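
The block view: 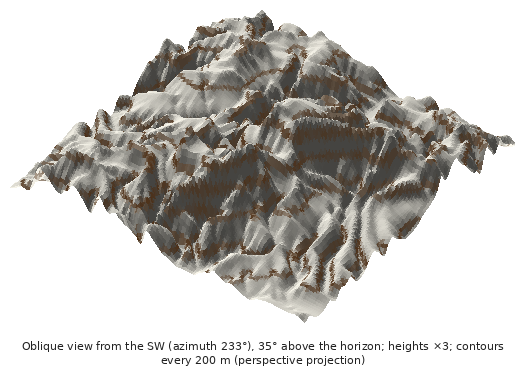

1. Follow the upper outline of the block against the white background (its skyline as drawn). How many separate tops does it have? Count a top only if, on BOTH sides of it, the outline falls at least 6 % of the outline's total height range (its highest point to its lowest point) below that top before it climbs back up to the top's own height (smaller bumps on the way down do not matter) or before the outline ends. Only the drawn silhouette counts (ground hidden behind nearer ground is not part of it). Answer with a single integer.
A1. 2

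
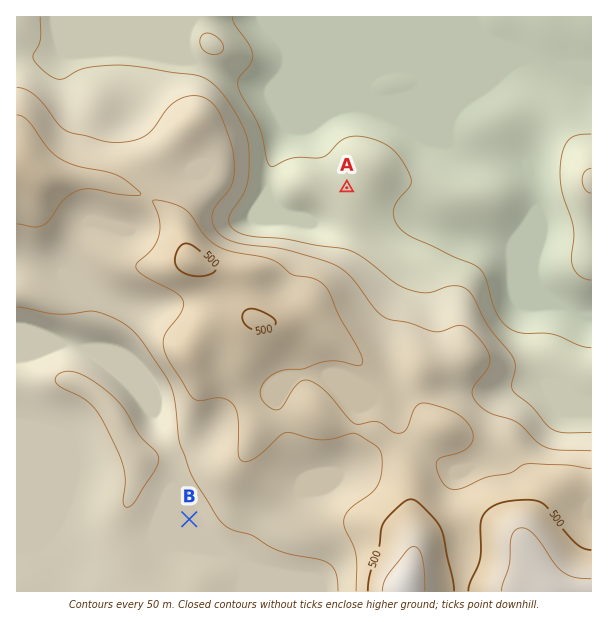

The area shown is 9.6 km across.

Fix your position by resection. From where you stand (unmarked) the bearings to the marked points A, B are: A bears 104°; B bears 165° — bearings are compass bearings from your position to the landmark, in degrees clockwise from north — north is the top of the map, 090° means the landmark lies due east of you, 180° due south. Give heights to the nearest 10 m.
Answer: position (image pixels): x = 83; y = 122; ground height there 390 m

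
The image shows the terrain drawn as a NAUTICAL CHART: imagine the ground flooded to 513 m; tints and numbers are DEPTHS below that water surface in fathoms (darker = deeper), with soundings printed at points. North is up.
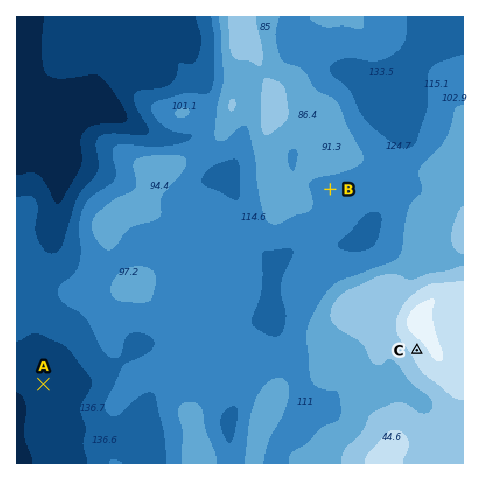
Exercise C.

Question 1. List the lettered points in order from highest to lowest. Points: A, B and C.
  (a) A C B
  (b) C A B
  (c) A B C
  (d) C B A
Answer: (d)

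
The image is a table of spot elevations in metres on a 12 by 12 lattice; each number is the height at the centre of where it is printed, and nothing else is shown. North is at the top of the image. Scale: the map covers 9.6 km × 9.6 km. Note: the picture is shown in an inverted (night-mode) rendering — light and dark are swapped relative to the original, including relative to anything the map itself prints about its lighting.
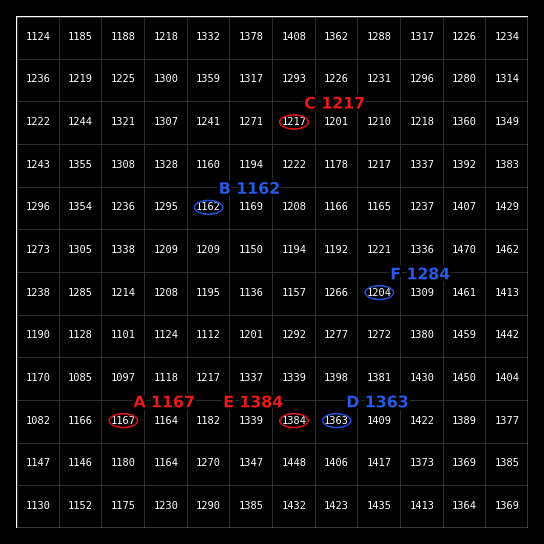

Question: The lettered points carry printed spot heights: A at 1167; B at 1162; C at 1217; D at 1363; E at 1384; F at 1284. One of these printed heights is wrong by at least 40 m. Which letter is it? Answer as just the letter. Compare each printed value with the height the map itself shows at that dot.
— F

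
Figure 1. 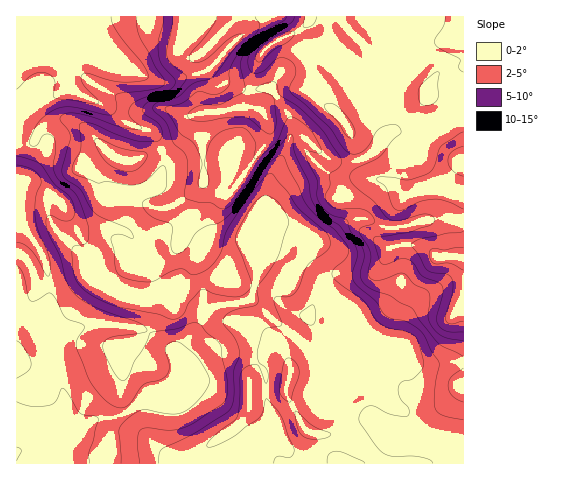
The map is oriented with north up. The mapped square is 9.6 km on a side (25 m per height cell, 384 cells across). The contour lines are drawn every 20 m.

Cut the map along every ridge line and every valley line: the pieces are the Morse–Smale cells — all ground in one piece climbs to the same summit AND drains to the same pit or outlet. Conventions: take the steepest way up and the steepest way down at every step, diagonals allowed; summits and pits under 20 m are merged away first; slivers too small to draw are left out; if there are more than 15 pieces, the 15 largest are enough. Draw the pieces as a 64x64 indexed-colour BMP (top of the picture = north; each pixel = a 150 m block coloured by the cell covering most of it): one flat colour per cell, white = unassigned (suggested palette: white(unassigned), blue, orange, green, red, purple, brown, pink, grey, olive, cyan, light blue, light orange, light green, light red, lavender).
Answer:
<image width="64" height="64" href="data:image/bmp;base64,Qk12CAAAAAAAAHYAAAAoAAAAQAAAAEAAAAABAAQAAAAAAAAIAAATCwAAEwsAABAAAAAAAAAA////ALR3HwAOf/8ALKAsACgn1gC9Z5QAS1aMAMJ34wB/f38AIr28AM++FwDox64AeLv/AIrfmACWmP8A1bDFABEREREREREREREREREREREREREREREREREREREREREREREREREREREREREREREREREREREREREREREREREREREREREREREREREREREREREREREREREREREREREREREREREREREREREREREREREREREREREREREREREREREREREREREREREREREREREREREREREREREREREREREREREREREREREREREREREREREREREREREREREREREREREREREREREREREREREREREREREREREREREREREREREREREREREREREREREREREREREREREREREREREREREREREREREREREREREREREREREREREREREREREREREREREREREREREREREREREREREREREREREREREREREREREREREREREREREREREREREREREREREREREREREREREREREREREREREREREREREREREREREREREREREREREREREREREREREREREREREREREREREREREREREREREREREREREREREREREREREREREREREREREREREREREREREREREREREREREREREREREREREREREREREREREREREREREREREREREREREREzMxEREREREREREREREREREREREREREREREREREREREzMzMzEREREREREREREREREREREREREREREREREREREzMzMzMRERERERERERERERERERERERERERERERERETMzMzMzMxEREREREREREREREREREREREREREREREREzMzMzMzMzEREREREREREREREREREREREREREREREREzMzMzMzMzMREREREREREREREREREREREREREREREREzMzMzMzMzMxEREREREREREREREREREREREREREREREzMzMzMzMzMzERERERERERERERERERERERERERERERETMzMzMzMzMzMRERERERERERERERERERERERERERERETMzMzMzMzMzMxERERERERERERERERERERERERERERETMzMzMzMzMzMzERERERERERERERERERERERERERERETMzMzMzMzMzMzMRERERERERERERERERERERERERERETMzMzMzMzMzMzMxERERERERERERERERERERERERERMzMzMzMzMzMzMzMzERERERERERERERERERERERERETMzMzMzMzMzMzMzMzMREREREREREREREREREREREREzMzMzMzMzMzMzMzMzMxEREREREREREREREREREREREzMzMzMzMzMzMzMzMzMzERERERERERERERERERERERETMzMzMzMzMzMzMzMzMzMRERERERERERERERERERERERMzMzMxEzMzMzMzMzMzMxEREREREREREREREREREREREzMzMRERMzMzMzMzMzMzEREREVVVVRERERERERERERERERERERETMzERERMzMzMRERERVVVVERERERERERERERERERERERERERERERERERERERVVVVURERERERERERERERERERERERERERERERERERERFVVVVRERERERERERERERERERERERERERERERERERERERFVVVURERERERERERERERERERERERERERERERERERERERVVVVVVEREREREREREREREREREREREREREREREREREREVVVVVVRERERERERERERERERERERERERERERERERERERVVVVVVURERERERERERERERERERERERERERERERERERVVVVVVVRERERERERERERERERERERERERERERERERERFVVVZlVVERERERERERERERERREQRERERERERERERERVVVWZmZlURERERERERERERERREREQRERERERERERVVVVVWZmZmZiEREREREREREREUREREREERERERERiIFVVVVWZmZmZiIhEREREREREREUREREREQRERERERGGZVVVVWZmZmZiIiIRERERERERFEREREREREEREREREWZmVVVWZmZmIiIiIiEREREREREURERERERERBERERERZmZmZmZmZmIiIiIiIRERERERERREREREREREERERERFmZmZmZmZmIiIiIiIiIiIRERERFEREREREREQREREREWImZmZmZiIiIiIiIiIiIiIiERFEREREREREERERERERIiImZmYiIiIiIiIiIiIiIiERFERERERERBEREREREREiIiIiIiIiIiIiIiIiIiIiJBFERERERERBERERERERESIiIiIiIiIiIiIiIiIiInd3REREREREREERERERERERIiIiIiIiIiIiIiIiIiJ3d3dEREREREREREEREREREREiIiIiIiIiIiIiIiIiInd3d0RERERERERERBERERERESIiIiIiIiIiIiIiIiIiJ3d3dEREREREREREERERERERIiIiIiIiIiIiIiIiIiIid3d0RERERERERERBEREREREiIiIiIiIiIiIiIiIiIiJ3d3dEREREREREREERERERESIiIiIiIiIiIiIiIiIiIid3d3REREREREREERERERERIiIiIiIiIiIiIiIiIiIiInd3d3REREREREQREREREREiIiIiIiIiIiIiIiIiIiIiJ3d3d3RERERERBERERERESIiIiIiIiIiIiIiIiIiIiInd3d3d0REREREERERERER"/>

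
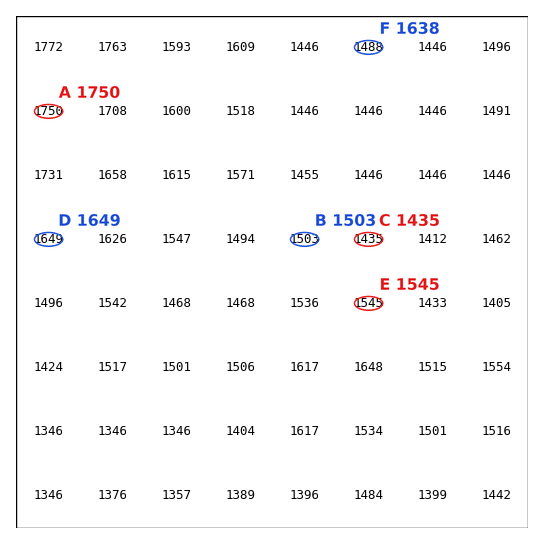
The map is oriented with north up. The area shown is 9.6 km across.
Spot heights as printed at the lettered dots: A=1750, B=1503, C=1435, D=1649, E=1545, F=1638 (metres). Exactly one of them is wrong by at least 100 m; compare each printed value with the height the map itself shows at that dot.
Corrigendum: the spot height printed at F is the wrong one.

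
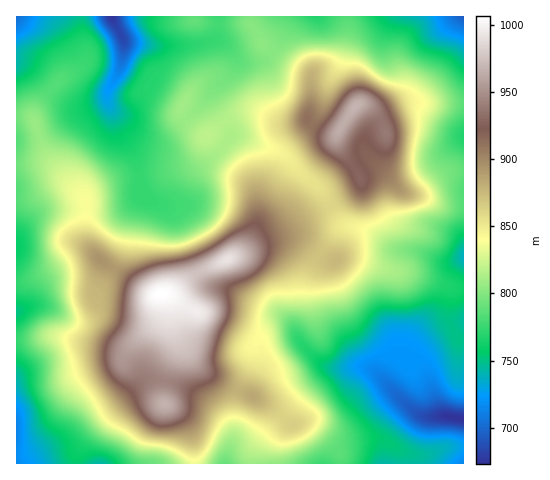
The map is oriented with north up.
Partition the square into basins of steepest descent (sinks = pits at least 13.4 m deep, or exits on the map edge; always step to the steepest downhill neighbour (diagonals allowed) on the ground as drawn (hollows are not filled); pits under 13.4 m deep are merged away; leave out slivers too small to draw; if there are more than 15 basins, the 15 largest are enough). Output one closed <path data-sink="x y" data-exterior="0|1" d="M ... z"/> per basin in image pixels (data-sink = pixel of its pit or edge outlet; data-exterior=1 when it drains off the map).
<path data-sink="463 419" data-exterior="1" d="M253 112l-10 1-14 6-20 15 15 9 13 12 11 19 7 18 3 15 0 15-4 10-7 13-8 8-42 20-24 19-9 2 6 7 5 29 18 31 17 14 27 15 16 6 22 17 1 5-2 5-20 25-2 15 211 1 1-176-22-4-31-11-30-5-26-9-26 1-24-16-12-5-24 2-25 12 19-13 25-9 20-14 40-21 12-10 0-8-21-31-3-13-7 0-13-6-9-9-7 3-14 1-8-1z"/><path data-sink="112 17" data-exterior="1" d="M250 16l-168 0-1 15 6 23-1 8-8 8-18 10-15 16-10 16-1 7 12 36 20 25 20 20-1 31 5 17 13 14 49 32 7 1 14-3 24-19 39-18 11-10 7-13 4-10 0-15-3-15-7-18-11-19-13-12-15-9 20-15 20-7 10 1 19 9 8 1 14-1 8-4 3-15 0-27-46-30-14-22z"/><path data-sink="17 432" data-exterior="1" d="M164 294l-3 0 1 12-4 13-34 31-14-2-55-12-39 4 1 124 178-1-2-22-7-18-12-14-10-5 1-25 11-25 1-10-6-19-1-21z"/><path data-sink="463 257" data-exterior="1" d="M378 171l-16 5-2 10-12 10-40 21-20 14-23 8-14 10 18-8 24-2 12 5 24 16 26-1 26 9 30 5 31 11 21 4 1-81-23-2-18-8-17-4-21-18z"/><path data-sink="463 17" data-exterior="1" d="M463 16l-115 0-1 24-4 20-6 11 1 6 19 28 12 1 12 8 4 0 28-12 50 2z"/><path data-sink="17 312" data-exterior="1" d="M90 253l-16 3-42 24-16 3 1 56 17 0 21-3 55 12 14 2 31-27 6-10 0-19-6 1-10-5z"/><path data-sink="463 136" data-exterior="1" d="M421 102l-12 2-24 10-4 0-16-9-8 0-4 4-13 18-3 7 0 7 23 36 9-5 9-1 7 4 17 16 15 2 28-19 19-5 0-65z"/><path data-sink="224 463" data-exterior="1" d="M172 312l-1 13 6 24-12 30-1 25 10 5 12 14 7 18 2 22 56 1 3-16 20-25 2-5-1-5-22-17-28-11-22-14-10-10-12-19-7-15z"/><path data-sink="316 17" data-exterior="1" d="M347 16l-96 1 0 7 14 22 46 30 0 27-3 17 8 8 13 6 7 0 3-3 18-26-20-31 9-27z"/><path data-sink="17 246" data-exterior="1" d="M67 185l-15 1-18 10-18 3 1 83 15-2 48-26 14-1-8-14 0-39-4-6z"/><path data-sink="17 17" data-exterior="1" d="M81 16l-65 1 1 99 11 0 5 3 4-11 19-24 22-14 8-8 1-8-5-15z"/>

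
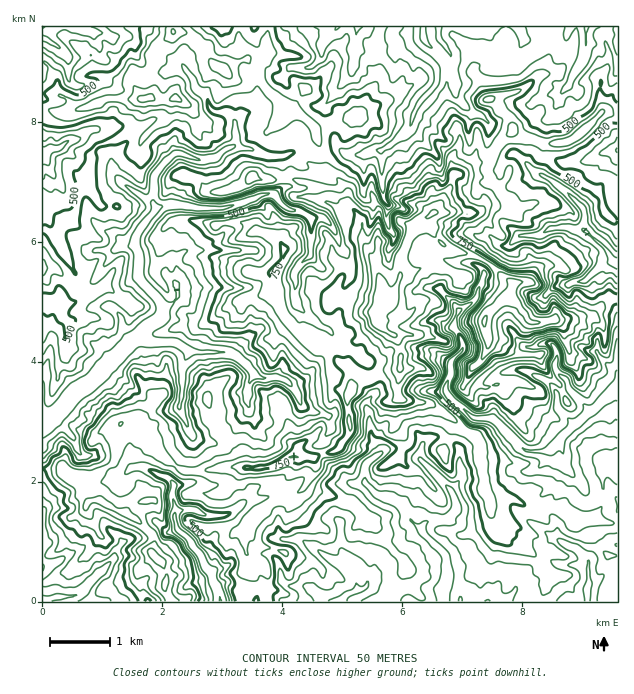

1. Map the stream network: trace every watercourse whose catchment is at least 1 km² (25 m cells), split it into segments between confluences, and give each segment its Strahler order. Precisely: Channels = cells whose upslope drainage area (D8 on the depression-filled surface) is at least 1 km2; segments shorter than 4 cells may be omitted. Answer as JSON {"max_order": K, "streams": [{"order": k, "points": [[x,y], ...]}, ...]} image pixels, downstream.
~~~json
{"max_order": 3, "streams": [{"order": 2, "points": [[356, 589], [353, 592], [346, 595], [343, 598], [343, 601]]}, {"order": 1, "points": [[367, 583], [367, 586], [364, 589], [356, 589]]}, {"order": 1, "points": [[98, 574], [79, 594], [76, 595], [73, 595], [71, 597], [56, 597], [55, 598], [50, 598], [49, 600], [43, 600]]}, {"order": 1, "points": [[341, 565], [355, 579], [356, 582], [356, 589]]}, {"order": 1, "points": [[577, 549], [589, 561], [589, 591], [587, 592], [587, 601]]}, {"order": 2, "points": [[424, 534], [445, 555], [446, 558], [446, 582], [443, 586], [443, 601]]}, {"order": 1, "points": [[223, 516], [206, 516], [196, 510], [181, 510], [175, 514]]}, {"order": 2, "points": [[175, 514], [176, 528], [191, 541], [194, 549], [200, 555], [205, 567], [212, 574], [212, 580], [218, 591], [218, 594], [220, 595], [220, 601]]}, {"order": 1, "points": [[445, 484], [451, 490], [455, 499], [455, 511], [448, 519], [445, 520], [430, 520], [427, 522], [422, 526], [424, 534]]}, {"order": 1, "points": [[146, 469], [152, 471], [158, 475], [163, 475], [169, 478], [173, 483], [173, 492], [172, 493], [172, 498], [175, 504], [175, 514]]}, {"order": 1, "points": [[374, 457], [371, 460], [370, 460], [365, 466], [365, 483], [377, 495], [391, 498], [397, 502], [398, 502], [409, 513], [410, 516], [410, 520], [416, 526], [418, 526], [424, 534]]}, {"order": 1, "points": [[563, 454], [563, 451], [560, 445], [562, 438]]}, {"order": 2, "points": [[562, 438], [572, 427], [572, 426], [575, 423], [578, 423], [593, 409]]}, {"order": 1, "points": [[182, 414], [179, 409], [181, 397], [182, 396], [182, 367], [184, 366], [184, 361], [187, 358], [188, 352]]}, {"order": 2, "points": [[593, 409], [595, 409], [614, 390], [617, 388]]}, {"order": 1, "points": [[248, 406], [248, 403], [247, 402], [247, 397], [248, 396], [248, 384], [253, 378], [253, 373]]}, {"order": 1, "points": [[296, 393], [295, 390], [284, 379], [281, 379], [280, 378], [260, 378], [253, 373]]}, {"order": 1, "points": [[562, 376], [565, 379], [566, 379], [569, 390], [589, 409], [589, 411], [593, 409]]}, {"order": 2, "points": [[253, 373], [253, 372], [238, 357], [232, 354], [227, 354], [226, 352], [188, 352]]}, {"order": 2, "points": [[188, 352], [182, 346], [181, 346], [175, 342], [148, 342], [143, 339], [136, 339]]}, {"order": 3, "points": [[136, 339], [134, 339], [88, 385], [76, 391], [61, 408], [61, 409], [52, 420], [43, 424]]}, {"order": 1, "points": [[328, 330], [322, 327], [316, 321], [310, 318], [296, 304], [296, 300], [295, 298], [295, 286], [296, 285], [296, 282], [295, 280], [295, 271], [299, 267], [299, 265], [311, 255], [311, 219], [308, 216], [307, 216], [301, 211], [289, 210], [286, 207], [284, 207], [272, 193], [262, 195], [254, 199], [250, 199], [245, 202], [236, 204], [235, 205], [226, 207], [224, 208], [196, 208], [194, 207], [187, 207], [185, 205], [164, 205], [163, 207], [158, 207], [155, 210]]}, {"order": 2, "points": [[163, 307], [163, 316], [158, 321], [146, 327], [142, 331], [140, 336], [139, 336], [136, 339]]}, {"order": 1, "points": [[478, 291], [478, 295], [476, 298], [470, 304], [461, 309], [461, 310], [455, 318], [454, 328], [460, 334], [460, 337], [463, 342], [463, 349], [451, 361], [451, 375], [446, 384], [446, 391], [448, 394], [455, 403], [457, 403], [461, 408], [463, 408], [472, 417], [475, 418], [491, 418], [494, 420], [524, 450], [527, 451], [547, 451], [550, 450], [562, 438]]}, {"order": 1, "points": [[587, 279], [602, 264], [607, 264], [613, 261]]}, {"order": 2, "points": [[613, 261], [617, 261]]}, {"order": 1, "points": [[181, 255], [176, 261], [176, 271], [178, 273], [178, 298], [172, 304], [163, 307]]}, {"order": 1, "points": [[518, 237], [520, 235], [539, 235], [551, 228], [571, 228], [572, 229], [584, 229]]}, {"order": 2, "points": [[584, 229], [608, 252], [613, 261]]}, {"order": 2, "points": [[155, 210], [155, 211], [146, 220], [146, 222], [139, 231], [136, 237], [136, 249], [139, 253], [139, 279], [158, 298], [163, 307]]}, {"order": 2, "points": [[154, 204], [155, 210]]}, {"order": 1, "points": [[125, 186], [127, 186], [130, 189], [140, 195], [145, 199], [154, 204]]}, {"order": 1, "points": [[382, 178], [382, 151], [383, 150]]}, {"order": 1, "points": [[527, 165], [535, 172], [548, 178], [563, 190], [565, 190], [583, 208], [584, 211], [584, 229]]}, {"order": 1, "points": [[286, 156], [266, 156], [265, 154], [257, 153], [250, 148], [241, 148], [239, 147], [233, 147]]}, {"order": 1, "points": [[367, 154], [374, 150], [383, 150]]}, {"order": 2, "points": [[383, 150], [386, 147], [391, 145], [410, 126], [413, 114], [418, 105], [421, 102], [421, 100], [436, 85], [436, 82], [437, 81], [437, 69], [436, 66], [430, 60], [419, 54], [410, 45], [409, 42], [409, 27]]}, {"order": 1, "points": [[61, 147], [59, 148], [50, 148], [46, 153], [46, 154], [43, 156]]}, {"order": 2, "points": [[233, 147], [224, 150], [217, 157], [214, 157], [212, 159], [206, 159], [205, 160], [199, 160], [197, 159], [194, 159], [193, 157], [190, 157], [188, 156], [185, 156], [179, 153], [173, 154], [160, 168], [160, 169], [154, 177], [154, 204]]}, {"order": 1, "points": [[197, 90], [203, 93], [206, 96], [208, 99], [208, 103], [212, 111], [215, 112], [226, 112], [233, 118], [235, 121], [235, 133], [236, 135], [236, 142], [233, 147]]}, {"order": 1, "points": [[566, 88], [569, 85], [574, 73], [577, 70], [583, 60], [584, 51], [586, 49], [586, 28], [587, 27]]}, {"order": 1, "points": [[455, 85], [454, 82], [454, 76], [452, 75], [452, 58], [451, 57], [451, 54], [439, 37], [439, 27]]}, {"order": 1, "points": [[355, 55], [355, 45], [356, 43], [356, 30], [358, 27]]}]}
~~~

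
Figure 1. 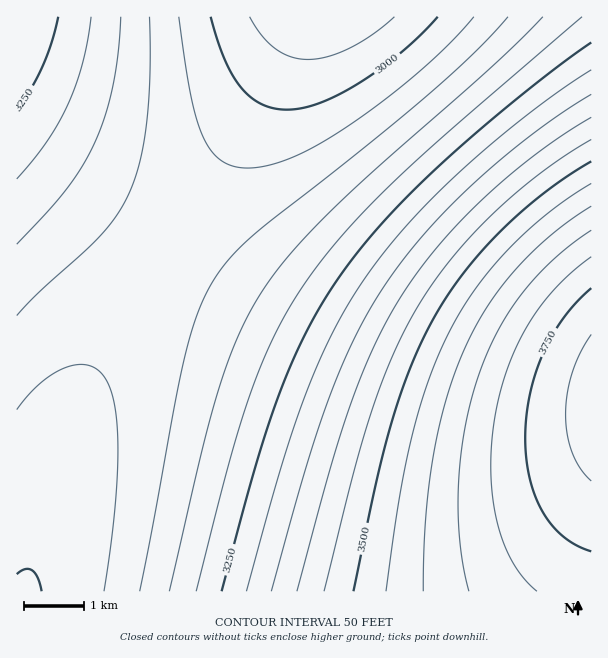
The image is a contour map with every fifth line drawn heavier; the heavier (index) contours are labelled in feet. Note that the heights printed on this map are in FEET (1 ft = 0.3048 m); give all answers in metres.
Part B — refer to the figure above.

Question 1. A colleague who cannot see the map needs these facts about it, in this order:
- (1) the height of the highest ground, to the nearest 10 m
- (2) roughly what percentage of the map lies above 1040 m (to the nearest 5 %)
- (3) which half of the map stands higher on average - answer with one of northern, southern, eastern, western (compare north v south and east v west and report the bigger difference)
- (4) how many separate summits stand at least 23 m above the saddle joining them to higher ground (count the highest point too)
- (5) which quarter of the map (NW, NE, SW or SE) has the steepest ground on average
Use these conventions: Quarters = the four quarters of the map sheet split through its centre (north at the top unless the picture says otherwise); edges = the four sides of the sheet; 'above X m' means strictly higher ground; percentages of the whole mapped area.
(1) About 1170 m is the highest elevation on the sheet.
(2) Roughly 25 % of the ground is higher than 1040 m.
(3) On average the eastern half of the map is the higher ground.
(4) There are 2 summits with 23 m or more of prominence.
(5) Slopes are steepest in the north-east quarter.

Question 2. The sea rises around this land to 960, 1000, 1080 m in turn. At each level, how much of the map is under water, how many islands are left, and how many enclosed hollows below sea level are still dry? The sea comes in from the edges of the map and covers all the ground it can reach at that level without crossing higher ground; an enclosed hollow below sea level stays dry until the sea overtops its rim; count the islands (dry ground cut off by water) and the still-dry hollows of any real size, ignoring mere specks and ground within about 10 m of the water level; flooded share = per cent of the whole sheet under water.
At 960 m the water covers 44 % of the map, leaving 0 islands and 0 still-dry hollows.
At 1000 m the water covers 62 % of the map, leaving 0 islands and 0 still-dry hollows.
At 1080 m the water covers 82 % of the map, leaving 0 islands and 0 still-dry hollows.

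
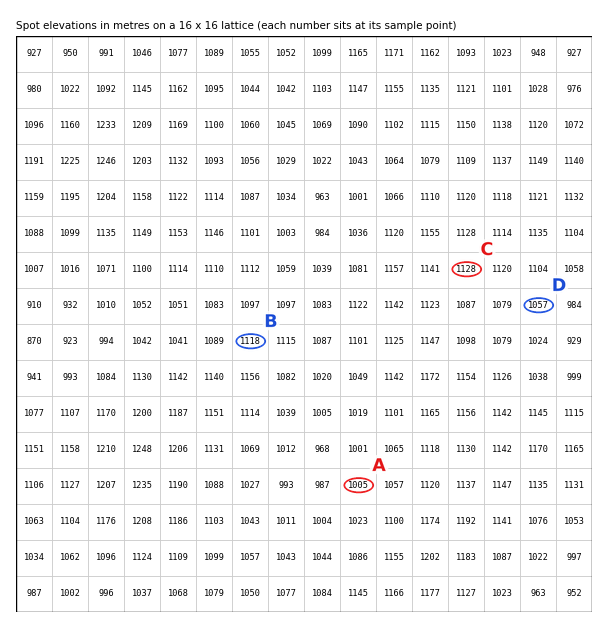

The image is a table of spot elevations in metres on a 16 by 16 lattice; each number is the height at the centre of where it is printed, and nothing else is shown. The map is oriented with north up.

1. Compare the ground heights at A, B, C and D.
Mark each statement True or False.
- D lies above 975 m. True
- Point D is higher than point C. False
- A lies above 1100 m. False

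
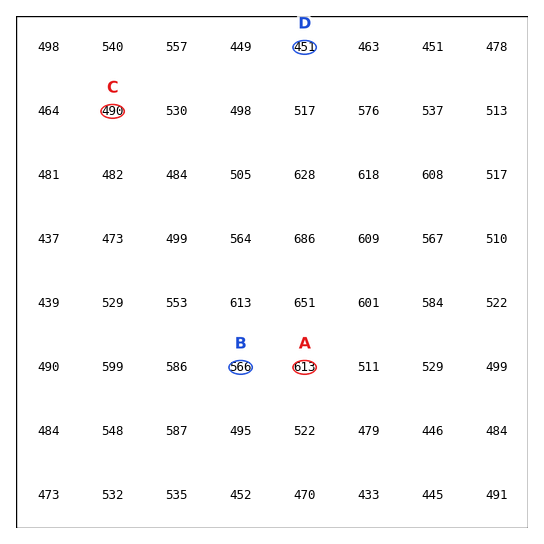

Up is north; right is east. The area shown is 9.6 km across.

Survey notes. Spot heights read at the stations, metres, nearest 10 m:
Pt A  610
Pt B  570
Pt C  490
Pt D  450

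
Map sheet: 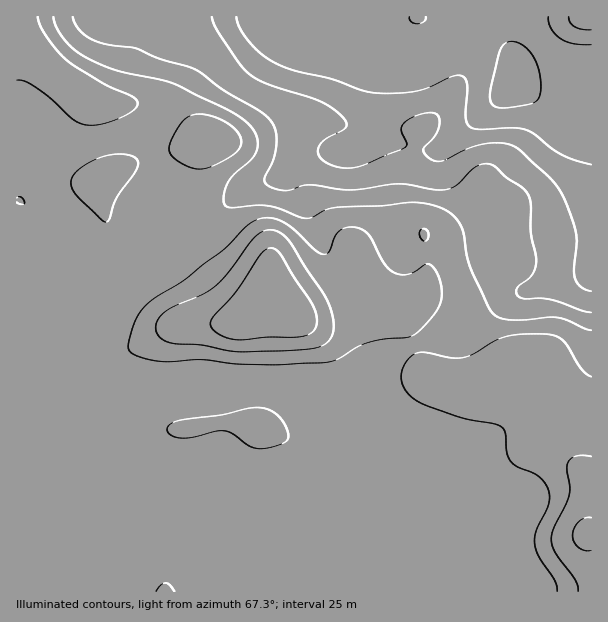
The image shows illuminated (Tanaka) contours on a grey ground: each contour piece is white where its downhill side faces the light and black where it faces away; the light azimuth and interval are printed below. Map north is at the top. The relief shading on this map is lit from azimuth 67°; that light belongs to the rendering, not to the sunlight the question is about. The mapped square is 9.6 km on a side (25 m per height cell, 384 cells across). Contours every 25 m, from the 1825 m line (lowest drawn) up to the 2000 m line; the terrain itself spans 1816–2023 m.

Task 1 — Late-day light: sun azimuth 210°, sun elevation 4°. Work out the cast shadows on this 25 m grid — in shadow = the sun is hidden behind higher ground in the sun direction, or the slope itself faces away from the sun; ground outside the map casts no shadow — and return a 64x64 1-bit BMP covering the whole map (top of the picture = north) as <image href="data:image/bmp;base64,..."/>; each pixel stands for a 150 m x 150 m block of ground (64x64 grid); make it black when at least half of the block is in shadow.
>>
<image width="64" height="64" href="data:image/bmp;base64,Qk0+AgAAAAAAAD4AAAAoAAAAQAAAAEAAAAABAAEAAAAAAAACAAATCwAAEwsAAAIAAAAAAAAA////AAAAAAAAAAAAAAAAAAAAAAAAAAAAAAAAAAAAAAAAAAAAAAAAAAAAAAAAAAAAAAAAAAAAAAAAAAAAAAAAAAAAAAAAAAAAAAAAAAAAAAAAAAAAAAAAAAAAAAAAAAAAAAAAAAAAAAAAAAAAAAAAAAAAAAAAAAAAAAAAAAAAAAAAAAAAAAAAAAAAAAAAAAAAAAAAAAAAAAAAAAAAAAAAAAAAAAAAAAAAAAAAAAAAAAAAAAAAAAAAAAAAAAAAAAAAAAAAAAAAAAAAAAAAAAAAAAAAAAAAAAAAAAAAAAAAAAAAAAAAAAAAAAAAAAAAAAHAAAAAAAAAA/8AAAAAAAAD/wAAAADgAAH/AAAAAOAAAH8AAAAB4AAADwAAAAHgAAAHAAAAA+AAAAAAAAAD4AAAAAAAAAPgAAAAAAAAB8AAAAAAAAAPwAAAAAAAAB/AAAAAAAAAH8AAAAAAAAA/xgcAAAAAAD/OHwAAAAAAH/4fgAAAAAAH/g8AAAAAAAP8BwAAAAAAAPAAAAAAAAAAYAAAAAAAAAAAAB8AAAAAYAAAH4AAAAHwAAAfgAAAB/AAAA+AAAAP8AAAB4AAAB/wAAAAAAAAP/gAAAAAAD//+AAAAAAB////gAAAAAf/4f8AAAAAD/+AfAAAAAAf8AB+AAAAAB/gAPwAAAAAP8AAGAAAAAAfgAAAAAAAAA=="/>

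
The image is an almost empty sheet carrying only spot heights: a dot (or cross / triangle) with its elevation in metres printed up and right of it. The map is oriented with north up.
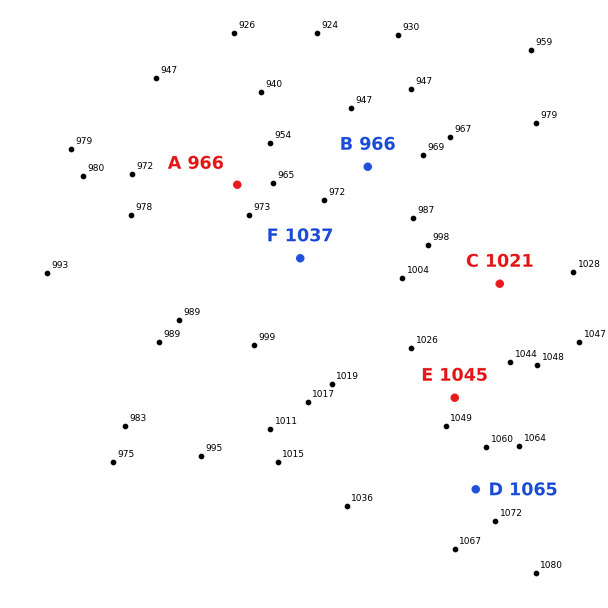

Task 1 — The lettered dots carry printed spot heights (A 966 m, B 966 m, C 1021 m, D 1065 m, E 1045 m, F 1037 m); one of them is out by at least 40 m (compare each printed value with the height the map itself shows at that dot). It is F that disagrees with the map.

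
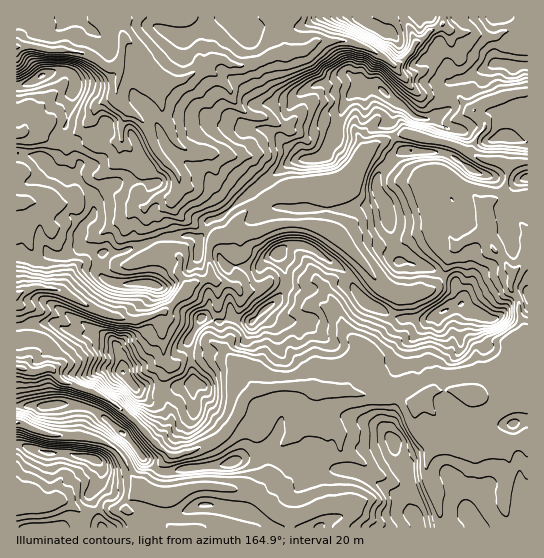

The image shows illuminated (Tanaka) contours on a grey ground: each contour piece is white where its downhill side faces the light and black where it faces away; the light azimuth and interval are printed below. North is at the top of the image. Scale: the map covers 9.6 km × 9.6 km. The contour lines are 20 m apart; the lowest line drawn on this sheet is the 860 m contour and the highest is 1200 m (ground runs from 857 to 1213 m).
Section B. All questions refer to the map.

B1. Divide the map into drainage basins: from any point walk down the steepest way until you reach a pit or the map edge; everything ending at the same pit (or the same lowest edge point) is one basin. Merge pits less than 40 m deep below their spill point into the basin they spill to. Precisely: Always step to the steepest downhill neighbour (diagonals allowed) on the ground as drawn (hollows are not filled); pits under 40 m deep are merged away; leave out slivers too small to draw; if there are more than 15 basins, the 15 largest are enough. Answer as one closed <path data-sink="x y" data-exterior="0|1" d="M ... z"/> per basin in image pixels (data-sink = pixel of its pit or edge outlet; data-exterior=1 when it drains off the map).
<path data-sink="22 369" data-exterior="0" d="M418 151l-17 1-22 22-3 13 7 12-12 6-18 4-84-2-15-16-33 26-11 3-11 20-6-4-31 1-40 15-17 0-4 3-1 19 6 6 12 4 27-1 8 1 3 3-1 19 5 12-1 3-17 14-15 4-10 8-6-8-9-6-27-1-21-9-23 0-14 4-1 78 30 2 9-3 15 0 23 5 29 23 17 21 22 19 62-7 31-9 28 4 24-1 17 9 36 4 24 13 28 25 8 18 108 0 1-350-18 2-17-3-23-8-24-16z"/><path data-sink="17 46" data-exterior="1" d="M527 16l-510 0-1 137 26 6 9 10 24 8 16 16 2 21-12 15-2 6 0 10 2 3 18 5 23-1 40-15 31-1 6 4 11-20 11-3 33-26 15 16 84 2 18-4 12-6-7-12 3-13 18-19 8-4 41 2 24 16 12 6 28 5 16-1 2-2z"/><path data-sink="17 423" data-exterior="1" d="M70 404l-15 0-9 3-29-2-1 38 25 9 28 1 25 6 4 2 3 5 0 9-2 8-8 10 0 5 11 30 317-1-8-17-28-25-24-13-36-4-17-9-24 1-28-4-31 9-62 7-14-11-18-22-24-22-12-8z"/><path data-sink="17 295" data-exterior="1" d="M83 248l-4 0-13 8-12 0-4-3-12 8-9-1-10-5-3 0 0 71 5 1 10-4 23 0 21 9 27 1 9 6 6 8 8-7 12-3 14-9 9-10-5-12 1-19-3-3-8-1-27 1-12-4-6-6 3-20z"/><path data-sink="17 502" data-exterior="1" d="M19 444l-3 1 0 82 85 1-6-23-4-7 0-5 8-10 2-8-1-12-11-6-20-4-22 0z"/>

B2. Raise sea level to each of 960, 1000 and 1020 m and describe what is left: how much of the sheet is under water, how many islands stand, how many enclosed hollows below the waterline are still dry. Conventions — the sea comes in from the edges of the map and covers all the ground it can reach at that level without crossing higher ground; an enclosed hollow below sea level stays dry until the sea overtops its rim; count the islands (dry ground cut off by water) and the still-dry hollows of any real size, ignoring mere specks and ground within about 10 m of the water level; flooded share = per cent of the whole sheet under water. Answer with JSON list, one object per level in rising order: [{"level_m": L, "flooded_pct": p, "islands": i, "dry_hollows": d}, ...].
[{"level_m": 960, "flooded_pct": 10, "islands": 0, "dry_hollows": 0}, {"level_m": 1000, "flooded_pct": 35, "islands": 0, "dry_hollows": 0}, {"level_m": 1020, "flooded_pct": 47, "islands": 1, "dry_hollows": 0}]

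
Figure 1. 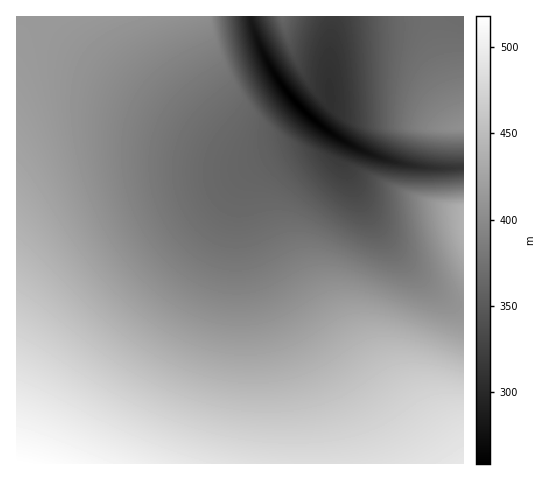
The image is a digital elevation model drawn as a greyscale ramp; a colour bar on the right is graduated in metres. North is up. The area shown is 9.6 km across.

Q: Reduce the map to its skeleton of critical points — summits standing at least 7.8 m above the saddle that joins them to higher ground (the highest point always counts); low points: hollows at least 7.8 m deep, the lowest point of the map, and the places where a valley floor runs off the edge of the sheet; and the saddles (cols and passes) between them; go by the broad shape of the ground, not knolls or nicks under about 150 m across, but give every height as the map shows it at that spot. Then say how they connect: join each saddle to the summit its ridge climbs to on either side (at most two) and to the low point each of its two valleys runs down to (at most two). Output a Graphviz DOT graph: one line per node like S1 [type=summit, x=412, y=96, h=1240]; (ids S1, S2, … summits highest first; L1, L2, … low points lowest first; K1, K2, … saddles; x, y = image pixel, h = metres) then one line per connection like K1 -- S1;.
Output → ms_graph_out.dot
graph terrain {
  S1 [type=summit, x=20, y=463, h=518];
  S2 [type=summit, x=462, y=462, h=494];
  S3 [type=summit, x=463, y=222, h=439];
  S4 [type=summit, x=462, y=127, h=404];
  S5 [type=summit, x=281, y=17, h=363];
  L1 [type=low, x=299, y=105, h=258];
  K1 [type=saddle, x=463, y=306, h=410];
  K2 [type=saddle, x=333, y=17, h=320];
  K3 [type=saddle, x=463, y=167, h=314];
  K4 [type=saddle, x=315, y=127, h=271];
  K1 -- S2;
  K1 -- S3;
  K1 -- L1;
  K2 -- S4;
  K2 -- S5;
  K2 -- L1;
  K3 -- S3;
  K3 -- S4;
  K3 -- L1;
  K4 -- S1;
  K4 -- S2;
  K4 -- L1;
}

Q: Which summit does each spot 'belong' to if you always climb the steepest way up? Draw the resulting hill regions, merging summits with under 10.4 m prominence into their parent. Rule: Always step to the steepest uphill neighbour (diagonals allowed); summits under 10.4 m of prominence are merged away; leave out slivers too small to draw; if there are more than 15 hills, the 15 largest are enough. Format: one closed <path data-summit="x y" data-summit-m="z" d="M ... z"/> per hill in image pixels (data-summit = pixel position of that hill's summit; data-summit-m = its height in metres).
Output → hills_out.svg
<path data-summit="17 463" data-summit-m="518" d="M250 16l-234 1 1 447 300-1-1-29-7-36-14-42-31-71-13-40-6-24-1-26 4-15 10-11 44-22 16-23-29-29-16-24-12-22z"/><path data-summit="463 463" data-summit-m="494" d="M319 123l-17 24-44 22-10 11-4 15 1 26 6 24 13 40 31 71 14 42 7 36 1 29 146 1 1-158-16-5-15-12-24-23-21-24-22-33-18-35-2-12 6-16z"/><path data-summit="463 126" data-summit-m="404" d="M463 16l-130 0-4 48 2 39-15 19 31 21 42 18 36 7 38 0z"/><path data-summit="463 222" data-summit-m="439" d="M353 146l-7 21 15 34 20 31 28 34 24 23 15 12 15 4 1-137-39 0-22-4-28-8z"/><path data-summit="283 17" data-summit-m="363" d="M332 16l-81 1 10 32 12 22 16 24 26 26 16-18-2-39z"/>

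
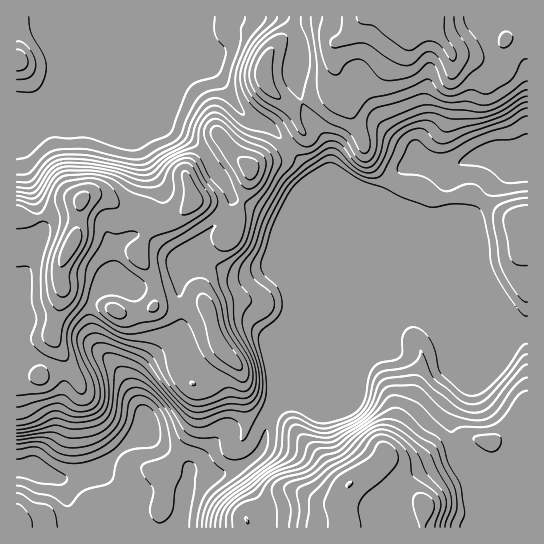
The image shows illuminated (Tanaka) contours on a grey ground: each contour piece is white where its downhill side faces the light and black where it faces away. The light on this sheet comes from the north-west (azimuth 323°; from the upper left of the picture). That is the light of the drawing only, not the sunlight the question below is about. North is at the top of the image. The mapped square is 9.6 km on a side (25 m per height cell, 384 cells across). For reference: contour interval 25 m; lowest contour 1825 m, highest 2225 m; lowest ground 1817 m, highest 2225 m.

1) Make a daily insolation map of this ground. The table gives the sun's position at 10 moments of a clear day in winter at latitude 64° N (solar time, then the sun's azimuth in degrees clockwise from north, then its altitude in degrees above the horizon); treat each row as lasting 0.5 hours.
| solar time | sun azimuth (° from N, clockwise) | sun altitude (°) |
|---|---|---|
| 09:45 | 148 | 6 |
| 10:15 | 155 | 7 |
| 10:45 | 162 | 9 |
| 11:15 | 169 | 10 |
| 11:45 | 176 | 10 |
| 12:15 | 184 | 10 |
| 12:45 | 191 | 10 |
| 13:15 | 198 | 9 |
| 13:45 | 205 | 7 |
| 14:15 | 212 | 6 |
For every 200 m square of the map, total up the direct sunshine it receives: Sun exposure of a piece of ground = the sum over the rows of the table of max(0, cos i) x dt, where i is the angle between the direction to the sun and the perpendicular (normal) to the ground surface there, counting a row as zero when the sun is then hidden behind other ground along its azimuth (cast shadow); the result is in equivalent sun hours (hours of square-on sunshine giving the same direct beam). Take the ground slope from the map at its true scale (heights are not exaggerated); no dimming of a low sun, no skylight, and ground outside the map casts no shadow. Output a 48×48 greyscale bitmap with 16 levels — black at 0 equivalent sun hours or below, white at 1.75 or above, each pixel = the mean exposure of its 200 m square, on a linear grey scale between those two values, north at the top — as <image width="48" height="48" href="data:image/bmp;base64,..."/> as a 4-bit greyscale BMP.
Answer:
<image width="48" height="48" href="data:image/bmp;base64,Qk32BAAAAAAAAHYAAAAoAAAAMAAAADAAAAABAAQAAAAAAIAEAAATCwAAEwsAABAAAAAAAAAAAAAAABEREQAiIiIAMzMzAERERABVVVUAZmZmAHd3dwCIiIgAmZmZAKqqqgC7u7sAzMzMAN3d3QDu7u4A////AGZmVmVWZndmZVZ2ZmZWZmVmZmeIiHZmZlREVnZmZ2d2VDM0VWZmd2ZmZmeJmFVmZiISNVZmZmZmUxAANoh2VniHZmZEZlZmZgESRDNFZmZmUxAAFXZTNXiZhlMSNWZmZhJFZURGZ3d2ZTEAAREAIjV5mGMjM2ZmZmZ5qpdmZmZmZmUgAAAAEAE2iHVENGZmZqms3duFRDNXd3d0EAABIAATZ1RERWioZv7czN3IVDNpqXZ3QRIzAAEkQyIjVoqZdv/9vMzbdmZ6uoZWVEVBAAARAAESRmQ1h//+3u3LlmeKy6l3ZVMQAAAAABIzQgATebzd7/64h2m97t26hjAAAAAAASNDMQATV7vdzNyXib3//v/utlISEQAAASMzIQEjRbzdupd4rO/9u7zdtlVUQyEBESMiIQASM4mqmGRYve7Jdnm7hWVVVUMjERIiEkMRImVXhjNIvNuGVXq4VWVVVVQyEAEzNVVBEmVYlTNpzbllZ6uDNGZVVVVCESNVVmZUImebhEad7bhmeJchNWZmVVVVRGZVVmZlQmeZZXrf/bh3d3QSRWZmZWZmZWU0ZmZmU2VWiazv7LqYd2MkeWZmZmZmZTImZmZmZmZWnM38qsyYiGRWiqZmZmZmZkNmZmZmeWeJvLl1RXh2d1VneIdmZmZmZmZmZmZmmmZ5qoURMzRWZDRWVVZmZmZmZmZmZmZoqWZ4d4ZmZmVVQzREMjZmZmZmZmZmZmZ6mHZndndmepVEIkZlQkZmZmZmZmZmZmaJh4dWmomIu3VVVGmYZWZmZmZmZmZmZmaIiHZUe7mZh2eId5zcqGZmZmZmZmZmZmZ3eHdTSKl3VHq7qYrMqGZmZmZmZmZmZmZ3dpl0NHd4hnrMuGV5mXZmZmZmZmZmZmeHd6iGRGeJmHec24VXmoZmZmZmZmeHZmh3d0NXeJqodmVXvbdGmqdmZmZmZomZqZlkRAAmh4qXVERFeHZXq7lmZmZmeamHiIdBAAATQiVUIRNWUyR7y7t2ZmZpqYh2VWUxAAARAAARAAJnQiWbu73YZmn+pkREREREMgAQAAAAAAEzI1moiaveuc/+lkRFVDRFViEQAAAAAAAAA3pzJGau7d7cqXZ5l2VmZ1QgAAAAAAAABJhBASa97suYiIiby5h3d1UxAAAAEiEAFpUgATm5rcpmiqmavNyph1VDIAASNEMRJDEAE3p1jMlmrO25rO/9uUVUQyNEREQzMQATaspnqqmIm97bvN//22ZVVmZVVVRFMQE3zthomYiaurvN7c3v/odmZmZmVVVlQQFZy3RXd3eKu7u87bqs76l2ZmZmZmZlQhJpp0Rmd3Z4mruqvKh5rMp2ZmZmZmZlVVRWZmZleHZ3iaupmqiHiZZmZmZmZmZmZmVDRndmeIiImaqqmZh3dyNWZmZmZmZmZmZCJHdniJqZmZq6dmZoiBNWZmZmZmZmZndjEUZodnmpmImpVEVneEVmZmZmZmZmZndkEAR4ZWiYd2eHVEZlVmZmZmZmZmZmZmZVQiRnVWd3ZmZ3ZVZmZg=="/>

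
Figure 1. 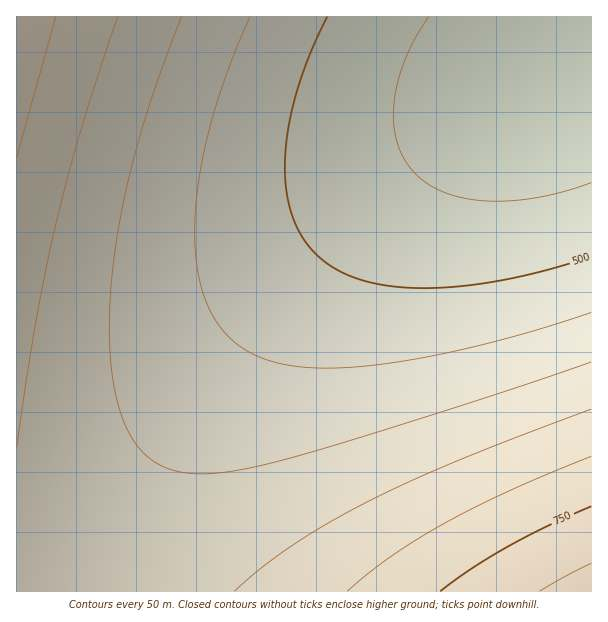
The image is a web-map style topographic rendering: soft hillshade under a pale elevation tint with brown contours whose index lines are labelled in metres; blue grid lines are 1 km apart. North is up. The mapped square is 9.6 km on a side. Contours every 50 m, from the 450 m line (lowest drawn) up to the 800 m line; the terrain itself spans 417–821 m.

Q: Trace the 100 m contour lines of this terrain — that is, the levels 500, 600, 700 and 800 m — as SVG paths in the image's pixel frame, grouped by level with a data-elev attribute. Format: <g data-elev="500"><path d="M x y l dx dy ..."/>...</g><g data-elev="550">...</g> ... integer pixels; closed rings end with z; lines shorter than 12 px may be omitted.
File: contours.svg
<g data-elev="500"><path d="M591 256l-43 14-44 10-42 6-37 2-33-2-29-5-24-10-20-14-16-18-11-23-6-27-1-30 4-33 8-36 13-37 17-36"/></g><g data-elev="600"><path d="M591 362l-91 31-123 39-75 23-50 12-34 6-29 0-22-5-20-12-10-11-9-14-7-17-5-19-4-23-2-25 1-59 8-61 14-66 21-69 28-75"/></g><g data-elev="700"><path d="M591 456l-81 34-64 33-54 33-45 35"/><path d="M17 158l39-141"/></g><g data-elev="800"><path d="M591 563l-52 28"/></g>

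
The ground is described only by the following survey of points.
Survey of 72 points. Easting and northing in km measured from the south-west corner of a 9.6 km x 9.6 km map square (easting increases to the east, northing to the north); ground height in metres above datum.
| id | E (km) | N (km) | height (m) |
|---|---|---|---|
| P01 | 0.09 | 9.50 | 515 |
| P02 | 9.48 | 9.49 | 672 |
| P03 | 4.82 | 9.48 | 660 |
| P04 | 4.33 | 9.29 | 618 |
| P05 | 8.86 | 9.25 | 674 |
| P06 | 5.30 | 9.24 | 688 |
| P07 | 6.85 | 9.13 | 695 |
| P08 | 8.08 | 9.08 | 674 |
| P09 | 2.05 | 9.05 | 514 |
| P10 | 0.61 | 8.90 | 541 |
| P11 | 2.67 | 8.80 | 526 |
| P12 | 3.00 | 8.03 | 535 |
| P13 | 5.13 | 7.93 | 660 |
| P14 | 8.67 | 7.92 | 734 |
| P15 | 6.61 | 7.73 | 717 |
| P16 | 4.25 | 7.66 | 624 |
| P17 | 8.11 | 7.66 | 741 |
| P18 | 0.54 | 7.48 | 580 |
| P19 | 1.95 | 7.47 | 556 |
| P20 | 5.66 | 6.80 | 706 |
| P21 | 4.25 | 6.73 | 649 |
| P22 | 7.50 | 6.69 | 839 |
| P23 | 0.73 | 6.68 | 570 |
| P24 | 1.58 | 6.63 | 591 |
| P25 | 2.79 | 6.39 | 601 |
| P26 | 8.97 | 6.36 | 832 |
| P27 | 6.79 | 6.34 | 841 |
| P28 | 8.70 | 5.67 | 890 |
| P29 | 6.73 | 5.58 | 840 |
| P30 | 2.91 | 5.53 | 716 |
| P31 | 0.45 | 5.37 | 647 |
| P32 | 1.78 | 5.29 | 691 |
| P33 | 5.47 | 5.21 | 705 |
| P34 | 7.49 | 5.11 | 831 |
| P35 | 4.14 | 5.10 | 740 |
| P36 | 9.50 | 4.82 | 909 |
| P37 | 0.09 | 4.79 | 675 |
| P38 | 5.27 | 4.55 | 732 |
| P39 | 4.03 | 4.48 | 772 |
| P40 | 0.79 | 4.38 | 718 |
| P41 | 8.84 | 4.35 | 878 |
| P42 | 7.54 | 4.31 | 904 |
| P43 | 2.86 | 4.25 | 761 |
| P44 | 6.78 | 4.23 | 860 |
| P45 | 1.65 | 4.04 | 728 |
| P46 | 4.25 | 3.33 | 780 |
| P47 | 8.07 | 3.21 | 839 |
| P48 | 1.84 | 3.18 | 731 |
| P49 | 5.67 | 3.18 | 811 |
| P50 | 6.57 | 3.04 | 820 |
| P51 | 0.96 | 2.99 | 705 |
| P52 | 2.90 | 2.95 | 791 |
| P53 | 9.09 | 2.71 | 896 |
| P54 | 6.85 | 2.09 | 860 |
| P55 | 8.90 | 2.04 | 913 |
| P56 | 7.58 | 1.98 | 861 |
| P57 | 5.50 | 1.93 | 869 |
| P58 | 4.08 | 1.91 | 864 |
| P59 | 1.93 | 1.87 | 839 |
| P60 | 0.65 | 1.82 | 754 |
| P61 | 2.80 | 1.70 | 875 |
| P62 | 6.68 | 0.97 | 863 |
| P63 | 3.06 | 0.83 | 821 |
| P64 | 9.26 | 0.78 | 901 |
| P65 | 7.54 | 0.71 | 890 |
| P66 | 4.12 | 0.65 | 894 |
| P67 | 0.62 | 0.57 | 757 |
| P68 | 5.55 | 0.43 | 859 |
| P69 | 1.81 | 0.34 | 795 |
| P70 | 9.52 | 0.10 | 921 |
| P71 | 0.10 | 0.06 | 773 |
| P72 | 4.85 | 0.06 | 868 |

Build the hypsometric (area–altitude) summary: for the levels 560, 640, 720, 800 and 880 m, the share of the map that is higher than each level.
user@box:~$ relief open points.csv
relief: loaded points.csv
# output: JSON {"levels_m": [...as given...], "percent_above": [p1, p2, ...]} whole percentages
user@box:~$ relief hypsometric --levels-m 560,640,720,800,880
{"levels_m": [560, 640, 720, 800, 880], "percent_above": [92, 82, 62, 41, 13]}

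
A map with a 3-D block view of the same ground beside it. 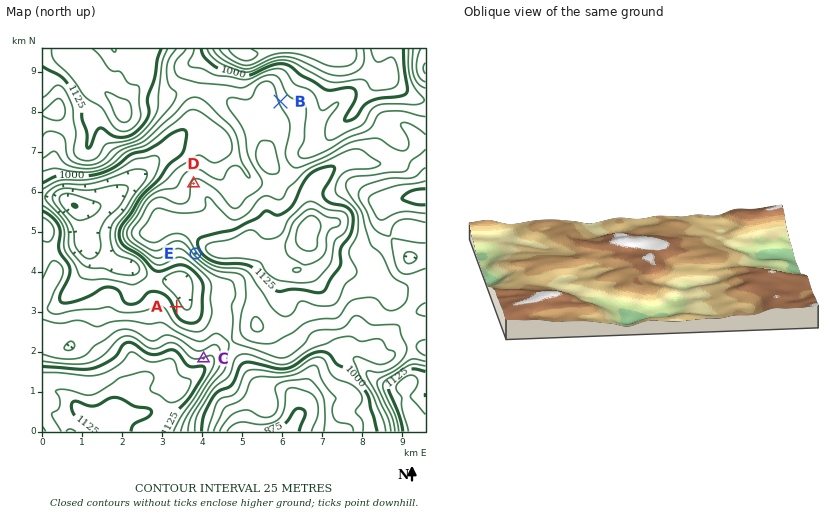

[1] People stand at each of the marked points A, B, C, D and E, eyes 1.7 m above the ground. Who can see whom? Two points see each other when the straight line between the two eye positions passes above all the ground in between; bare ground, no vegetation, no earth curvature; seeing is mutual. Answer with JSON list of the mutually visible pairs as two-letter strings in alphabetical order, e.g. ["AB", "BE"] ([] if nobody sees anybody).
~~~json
["AC", "AE", "CE"]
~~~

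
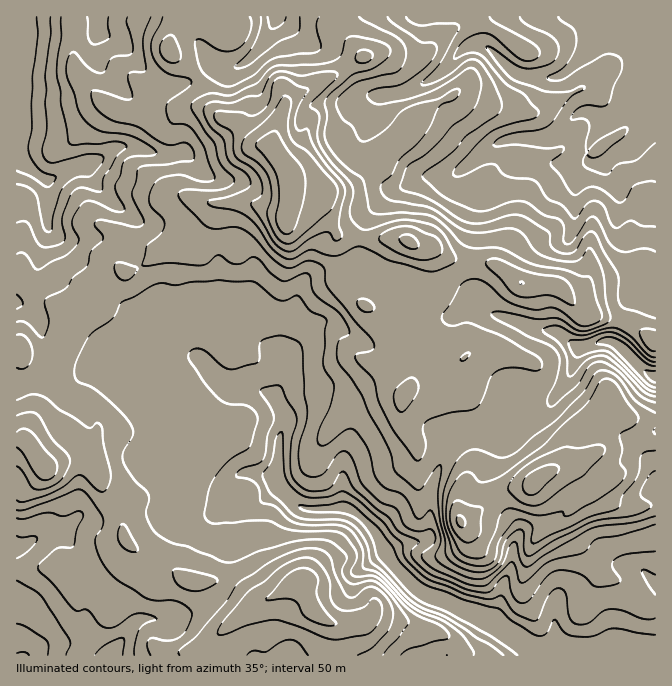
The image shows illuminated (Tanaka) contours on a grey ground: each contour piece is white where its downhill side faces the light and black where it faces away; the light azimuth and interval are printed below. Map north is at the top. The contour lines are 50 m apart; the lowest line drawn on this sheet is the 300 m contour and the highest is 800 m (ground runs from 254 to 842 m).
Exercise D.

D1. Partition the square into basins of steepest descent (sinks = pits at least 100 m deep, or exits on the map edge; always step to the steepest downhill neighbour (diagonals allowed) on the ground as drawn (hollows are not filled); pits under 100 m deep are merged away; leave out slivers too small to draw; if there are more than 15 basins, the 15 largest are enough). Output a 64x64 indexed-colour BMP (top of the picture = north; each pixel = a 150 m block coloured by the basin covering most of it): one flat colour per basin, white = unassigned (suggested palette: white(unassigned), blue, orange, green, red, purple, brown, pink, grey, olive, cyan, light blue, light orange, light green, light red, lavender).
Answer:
<image width="64" height="64" href="data:image/bmp;base64,Qk12CAAAAAAAAHYAAAAoAAAAQAAAAEAAAAABAAQAAAAAAAAIAAATCwAAEwsAABAAAAAAAAAA////ALR3HwAOf/8ALKAsACgn1gC9Z5QAS1aMAMJ34wB/f38AIr28AM++FwDox64AeLv/AIrfmACWmP8A1bDFAFVVVVVVVVVVVRERERERERERERERERERERERERERERERVVVVVVVVVVVVVRERERERERERERERERERERERERERERFVVVVVVVVVVVVVUREREREREREREREREREREREREREREVVVVVVVVVVVVVVVERERERERERERERERERERERERERERVVVVVVVVVVVVVVVRERERERERERERERERERERERERERFVVVVVVVVVVVVVVVUREREREREREREREREREREREREREVVVVVVVVVVVVVVVERERERERERERERERERERERERERERVVVVVVVVVVVVERERERERERERERERERERERERERERERFVVVVVVVVVVREREREREREREREREREREREREREREREREVVVVVVVVVURERERERERERERERERERERERERERERERERVVVVVVVVERERERERERERERERERERERERERERERERERFVVVVVVVEREREREREREREREREREREREREREREREREREVVVVVVVURERERERERERERERERERERERERERERERERERVVVVVVVRERERERERERERERERERERERERERERERERERFVVVVVVRERERERERERERERERERERERRBEREREREREREVVVVVVVERERERERERERERERERERERFEQRERERERERERFVVVVVERERERERERERERERERERERERREQRERERERERERVVVVERERERERERERERERERERERERFERERBEREREREREVVVURERERERERERERERERERERERERREREQREREREREREREREREREREREREREREREREREREREUREREQRERERERERERERERERERERERERERERERERERERRERERBERERERERERERERERERERERERERERERERERERFEREREEREREREREREREREREREREREREREREREREREREURERERBERERERERERERERERERERERERERERERERERERREREREQRERERERERERERERERERERERERERERERERERFEREREREEUREETERERERERERERERERERERERERERERFEREREREREREQRMRERERERERERERERERERERERERERFERERERERERERBMzERERERERERERERERERERERERERFEREREREREREREEzMREREREREREREREREREREREREREUREREREREREREQTMxERERERERERERERERERERERERERRERERERERERERDMzMREREREREREREREREREREREUREREREREREREREREMzMxERERERERERERERERERERERREREREREREREREREQzMzERERERERERERERERERERERREREREREREREREREIjMzMxERERERERERERERERERERFERERERERERERERCIiMzMzERERERERERERERERERERRERERERERERERCIiIiIzMzMzERERERERERERERERERRERERERERERERCIiIiIjMzMzMREREREREREREREREREUREREREREREREIiIiIiMzMzMzERERERERERERERERERRERERERERCIiIiIiIiIzMzMzMzERERERERERERERERFERERERERCIiIiIiIiIjMzMzMzMzERERERERERERERERREREQiIiIiIiIiIiIiMzMzMzMzMzERERERERERERERFEREIiIiIiIiIiIiIiIzMzMzMzMzMzMRERERERERERERQiIiIiIiIiIiIiIiIjMzMzMzMzMzMxEREREREREiIiIiIiIiIiIiIiIiIiIiMzMzMzMzMzMzMREREREREiIiIiIiIiIiIiIiIiIiIiIzMzMzMzMzMzMzERERMRESIiIiIiIiIiIiIiIiIiIiIjMzMzMzMzMzMzMzMzMxESIiIiIiIiIiIiIiIiIiIiIiMzMzMzMzMzMzMzMzMzIiIiIiIiIiIiIiIiIiIiIiIiIzMzMzMzMzMzMzMzMzMiIiIiIiIiIiIiIiIiIiIiIiIjMzMzMzMzMzMzMzMzMyIiIiIiIiIiIiIiIiIiIiIiIiMzMzMzMzMzMzMzMzMyIiIiIiIiIiIiIiIiIiIiIiIiIzMzMzMzMzMzMzMzMzIiIiIiIiIiIiIiIiIiIiIiIiIjMzMzMzMzMzMzMzM2YiIiIiIiIiIiIiIiIiIiIiIiIiMzMzMzMzMzMzMzM2ZiIiIiIiIiIiIiIiIiIiIiIiIiIzMzMzMzMzMzMzM2ZmIiIiIiIiIiIiIiIiIiIiIiIiIjMzMzMzMzMzMzNmZmZiIiIiIiIiIiIiIiIiIiIiIiIiMzMzMzMzMzMzNmZmZmIiIiIiIiIiIiIiIiIiIiIiIiIzMzMzMzMzMzM2ZmZmZmIiIiIiIiIiIiIiIiIiIiIiIjMzMzMzMzMzM2ZmZmZmZmIiIiIiIiIiIiIiIiIiIiIiMzMzMzMzMzMzZmZmZmZmZiIiIiIiIiIiIiIiIiIiIiIzMzMzMzMzMzZmZmZmZmZmZiIiIiIiIiIiIiIiIiIiIjMzMzMzMzM2ZmZmZmZmZmZmIiIiIiIiIiIiIiIiIiIiMzMzMzMzMzZmZmZmZmZmZmIiIiIiIiIiIiIiIiIiIiIzMzMzMzMzM2ZmFmZmZmZmYiIiIiIiIiIiIiIiIiIiIjMzMzMzMzMzERERZmZmZmZiIiIiIiIiIiIiIiIiIiIi"/>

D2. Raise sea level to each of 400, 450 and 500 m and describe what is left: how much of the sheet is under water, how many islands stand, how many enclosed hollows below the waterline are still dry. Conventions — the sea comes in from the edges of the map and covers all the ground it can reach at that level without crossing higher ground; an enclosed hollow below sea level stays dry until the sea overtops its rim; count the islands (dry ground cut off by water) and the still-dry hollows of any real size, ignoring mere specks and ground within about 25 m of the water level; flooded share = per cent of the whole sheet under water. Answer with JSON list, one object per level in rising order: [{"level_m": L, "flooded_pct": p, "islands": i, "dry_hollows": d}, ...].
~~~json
[{"level_m": 400, "flooded_pct": 18, "islands": 0, "dry_hollows": 0}, {"level_m": 450, "flooded_pct": 29, "islands": 0, "dry_hollows": 0}, {"level_m": 500, "flooded_pct": 48, "islands": 0, "dry_hollows": 0}]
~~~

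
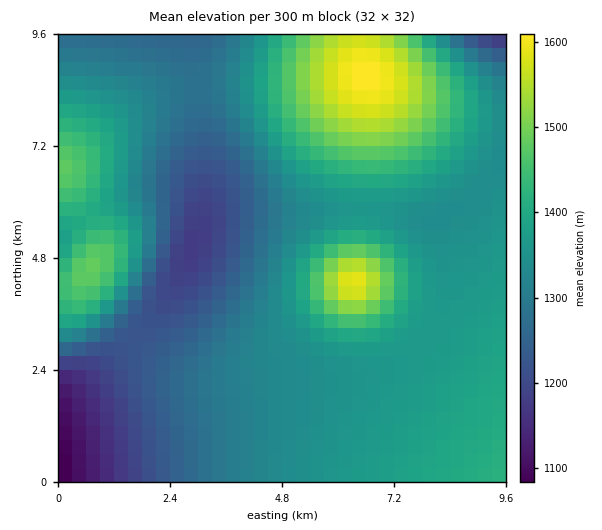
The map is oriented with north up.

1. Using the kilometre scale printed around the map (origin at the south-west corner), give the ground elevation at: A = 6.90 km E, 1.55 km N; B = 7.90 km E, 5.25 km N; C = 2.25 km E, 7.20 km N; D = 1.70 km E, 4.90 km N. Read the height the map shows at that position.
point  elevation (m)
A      1365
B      1345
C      1280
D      1360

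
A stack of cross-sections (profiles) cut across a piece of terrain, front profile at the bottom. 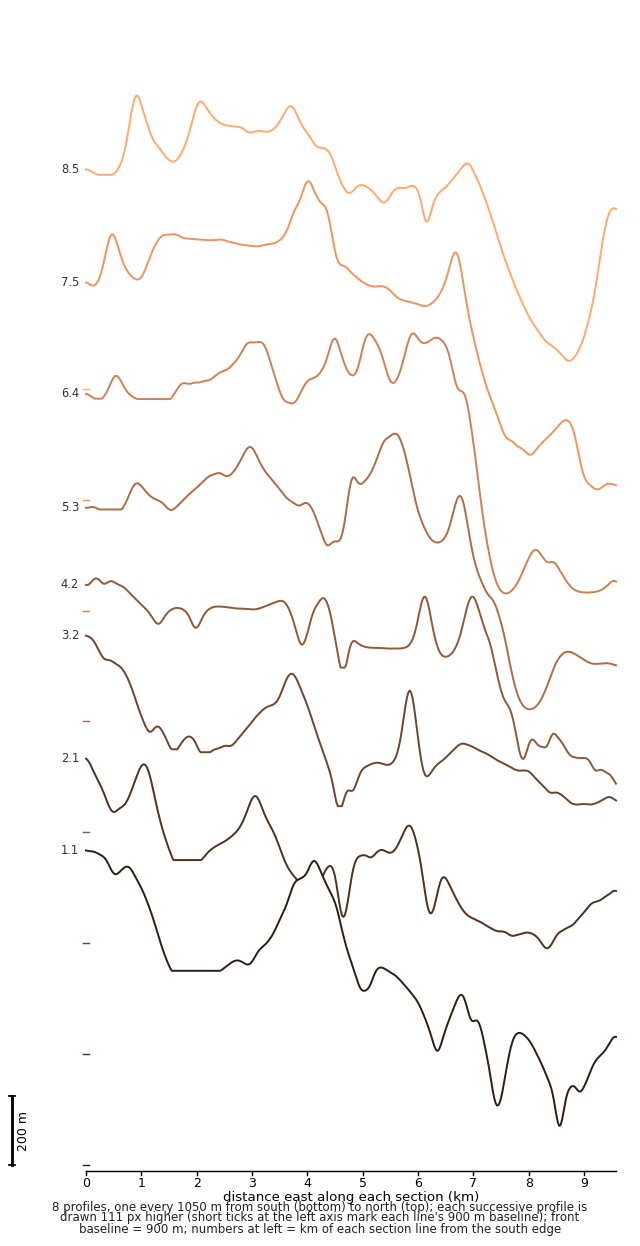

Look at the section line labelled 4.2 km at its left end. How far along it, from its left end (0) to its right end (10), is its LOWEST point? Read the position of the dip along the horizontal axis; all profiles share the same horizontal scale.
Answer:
10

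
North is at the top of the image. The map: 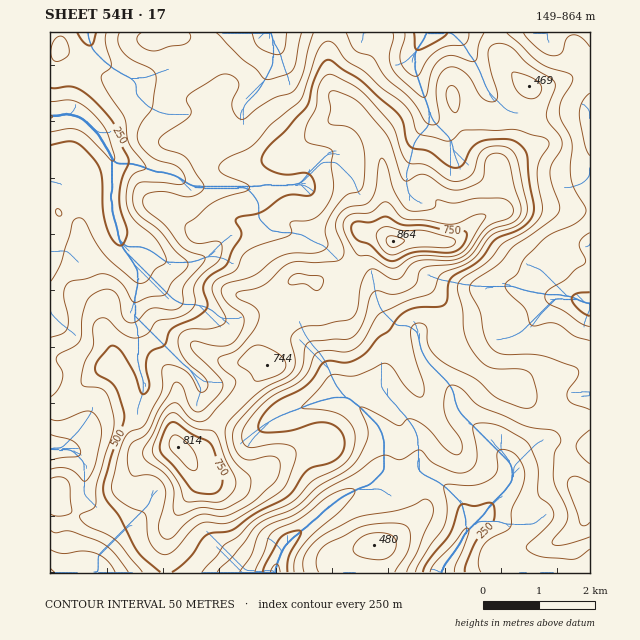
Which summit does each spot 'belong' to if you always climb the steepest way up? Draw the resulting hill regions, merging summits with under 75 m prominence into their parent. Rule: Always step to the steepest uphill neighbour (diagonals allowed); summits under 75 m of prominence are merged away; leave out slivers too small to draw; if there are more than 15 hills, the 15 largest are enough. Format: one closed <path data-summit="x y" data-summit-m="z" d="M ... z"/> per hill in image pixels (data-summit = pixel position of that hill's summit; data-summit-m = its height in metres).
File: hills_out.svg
<path data-summit="394 241" data-summit-m="864" d="M590 32l-540 1 0 540 25-1-6-41 14-35 2-28-4-11-15-9 4-1 27-28 39-11 7-12 1-14-7-21-1-31-3-9 0-14 7-24-4-17 35 32 29 7 24 16 35 1 19 11 26 9 17 17 16 30 7 7-18 2-26 10-3 8 12 28 5 25 14 24 4 11 24-14 15-5 19 2 26-14 5 0 19 10 17 13 8 16 4 16 14-12 24-27 6-11-1-16 12-12 22-10 8 0 20 6 16-1z"/><path data-summit="178 447" data-summit-m="814" d="M138 267l2 16-7 24 0 14 3 9 1 31 7 21-3 18-3 7-7 4-19 3-15 5-27 28-4 1 15 9 4 11-2 28-14 35 6 41 199 1 5-16 7-13 45-40 0-5-17-30-5-25-12-28 0-6 21-9 25-6-6-6-11-24-22-23-26-9-23-12-31 0-24-16-23-4-11-7z"/><path data-summit="374 545" data-summit-m="480" d="M421 473l-5 0-26 14-26 0-15 6-11 7-52 44-7 13-4 15 167 1 2-7 15-21 9-17 0-7-6-17-5-8-17-13z"/><path data-summit="585 500" data-summit-m="487" d="M554 440l-8 0-13 5-20 14 0 19-3 7-21 22-3 6-18 15-9 17-15 21-1 7 147-1 0-125-24-2z"/>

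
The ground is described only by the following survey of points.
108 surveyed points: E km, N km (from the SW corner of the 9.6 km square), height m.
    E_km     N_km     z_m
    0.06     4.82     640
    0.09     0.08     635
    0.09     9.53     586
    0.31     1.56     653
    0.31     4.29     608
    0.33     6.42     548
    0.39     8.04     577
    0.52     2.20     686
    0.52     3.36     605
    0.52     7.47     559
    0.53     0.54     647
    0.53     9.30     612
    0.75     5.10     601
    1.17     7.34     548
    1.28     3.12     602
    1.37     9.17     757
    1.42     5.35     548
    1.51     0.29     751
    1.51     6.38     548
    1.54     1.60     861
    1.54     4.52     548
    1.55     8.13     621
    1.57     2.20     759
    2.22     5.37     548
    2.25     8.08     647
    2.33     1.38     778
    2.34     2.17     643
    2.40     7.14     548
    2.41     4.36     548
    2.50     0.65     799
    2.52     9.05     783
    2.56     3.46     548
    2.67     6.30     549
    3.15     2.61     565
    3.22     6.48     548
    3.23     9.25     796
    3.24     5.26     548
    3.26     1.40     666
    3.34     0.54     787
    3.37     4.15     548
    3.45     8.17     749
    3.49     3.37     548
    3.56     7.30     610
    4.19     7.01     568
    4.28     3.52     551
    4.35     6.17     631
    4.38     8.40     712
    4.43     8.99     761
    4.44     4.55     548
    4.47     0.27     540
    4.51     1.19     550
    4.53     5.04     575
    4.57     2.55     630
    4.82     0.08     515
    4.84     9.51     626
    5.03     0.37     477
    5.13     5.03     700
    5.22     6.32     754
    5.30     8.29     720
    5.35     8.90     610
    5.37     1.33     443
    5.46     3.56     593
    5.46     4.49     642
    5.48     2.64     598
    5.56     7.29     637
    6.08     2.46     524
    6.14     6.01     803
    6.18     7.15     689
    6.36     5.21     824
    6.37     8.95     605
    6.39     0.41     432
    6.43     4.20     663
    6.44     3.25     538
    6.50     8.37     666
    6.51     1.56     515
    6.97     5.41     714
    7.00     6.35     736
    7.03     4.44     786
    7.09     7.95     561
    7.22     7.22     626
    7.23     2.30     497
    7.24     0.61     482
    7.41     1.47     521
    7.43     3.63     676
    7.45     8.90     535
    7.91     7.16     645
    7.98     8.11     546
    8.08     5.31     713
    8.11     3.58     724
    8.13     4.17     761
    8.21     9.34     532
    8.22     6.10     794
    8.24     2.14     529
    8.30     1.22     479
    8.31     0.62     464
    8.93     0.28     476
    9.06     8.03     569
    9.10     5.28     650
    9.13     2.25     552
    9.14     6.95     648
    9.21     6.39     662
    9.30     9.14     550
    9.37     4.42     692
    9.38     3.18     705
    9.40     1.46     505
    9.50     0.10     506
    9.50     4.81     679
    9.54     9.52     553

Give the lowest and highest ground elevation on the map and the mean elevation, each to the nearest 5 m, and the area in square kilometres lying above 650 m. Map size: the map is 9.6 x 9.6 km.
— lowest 425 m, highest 865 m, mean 620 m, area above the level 33.9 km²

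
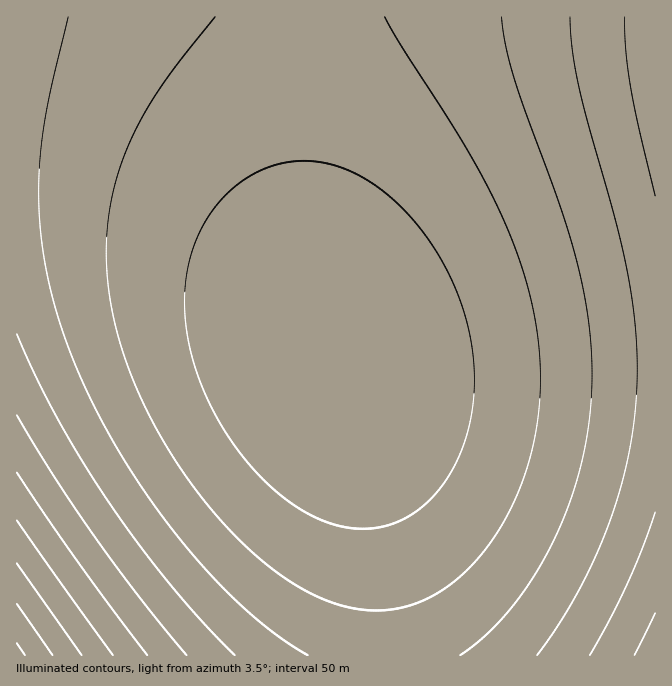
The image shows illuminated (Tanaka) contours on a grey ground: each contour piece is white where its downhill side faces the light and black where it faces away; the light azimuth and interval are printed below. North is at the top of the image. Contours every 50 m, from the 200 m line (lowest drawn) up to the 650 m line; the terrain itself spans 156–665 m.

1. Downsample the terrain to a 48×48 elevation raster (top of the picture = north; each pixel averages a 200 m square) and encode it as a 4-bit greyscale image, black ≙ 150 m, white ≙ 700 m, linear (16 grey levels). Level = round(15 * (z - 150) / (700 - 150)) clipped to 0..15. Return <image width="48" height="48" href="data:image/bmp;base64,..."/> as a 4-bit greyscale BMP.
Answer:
<image width="48" height="48" href="data:image/bmp;base64,Qk32BAAAAAAAAHYAAAAoAAAAMAAAADAAAAABAAQAAAAAAIAEAAATCwAAEwsAABAAAAAAAAAAAAAAABEREQAiIiIAMzMzAERERABVVVUAZmZmAHd3dwCIiIgAmZmZAKqqqgC7u7sAzMzMAN3d3QDu7u4A////AO3MuqmYh3ZmVVRERERDRERERFVVZnd4idzLupmId2ZlVUREQzMzMzNEREVVZmd3iNy7qpiHdmZVVERDMzMzMzM0RERVVmZ3iMy6qZiHdmVVREQzMzMzMzMzNERVVWZ3eMuqmYh3ZlVURDMzMzIiIzMzM0RFVWZneLupmId2ZVVEQzMzIiIiIiMzM0REVVZneLqpiHdmZVREMzMiIiIiIiIjMzREVVZmd6qZiHdmVURDMzIiIiIiIiIiMzNERVVmd6mYh3ZlVEQzMyIiIiIiIiIiIzNERVVmd6mId2ZVVEMzMiIiIREREiIiIzM0RFVmZ5mIdmZVREMzIiIhERERERIiIjM0RFVWZ5iHdmVURDMyIiIREREREREiIjMzREVWZ4h3ZlVUQzMiIiERERERERESIiMzREVWZoh2ZlVEMzIiIhERERERERESIiMzNEVVZod2ZVREMzIiIRERERERERERIiIzNEVVZndmVVRDMyIiERERERERERERIiIzNERVZndmVURDMyIhERERAAAAERERIiIzNERVZnZlVEQzMiIhEREQAAAAEREREiIzNERVZmZlVEQzIiIREREAAAAAAREREiIzNERVVmZVREMzIiIRERAAAAAAAREREiIjM0RVVmZVREMzIiERERAAAAAAAREREiIjM0RVVmVVRDMyIiEREQAAAAAAAREREiIjM0RVVmVURDMyIiEREQAAAAAAAREREiIjM0RVVlVUQzMyIhEREQAAAAAAAREREiIzNERVVlVEQzMiIhEREQAAAAAAAREREiIzNERVVlVEQzMiIhEREQAAAAAAERERIiIzNERVZlVEQzMiIhERERAAAAAAERERIiIzNERVZlREMzMiIhERERAAAAABERERIiIzNERVZlREMzMiIhEREREAAAERERESIiMzNEVVZlREMzMiIhERERERERERERESIiMzREVVZlREMzMiIhEREREREREREREiIiMzREVVZlREMzMiIiEREREREREREREiIjMzREVWZkREMzMiIiERERERERERERIiIjM0RFVWZkREMzMiIiIRERERERERESIiIzM0RFVWZ0REMzMiIiIREREREREREiIiIzM0RFVWZ0REMzMyIiIhERERERERIiIiMzNERVVmZ0REMzMyIiIiERERERESIiIiMzNERVVmZ0REMzMyIiIiIhERERIiIiIjMzRERVVmd0REQzMzIiIiIiIiIiIiIiIzMzREVVZmd0REQzMzIiIiIiIiIiIiIiIzM0REVVZmd0REQzMzMiIiIiIiIiIiIiMzM0REVVZmd0REQzMzMyIiIiIiIiIiIjMzM0RFVVZnd1RERDMzMzIiIiIiIiIiIzMzNERFVWZnd1RERDMzMzMiIiIiIiIiIzMzNERFVWZnd1REREMzMzMyIiIiIiIiMzMzRERFVWZnd1REREMzMzMzIiIiIiIjMzMzRERVVWZnd1REREMzMzMzMiIiIiIzMzMzRERVVWZneFREREQzMzMzMyIiIjMzMzMzRERVVWZneA=="/>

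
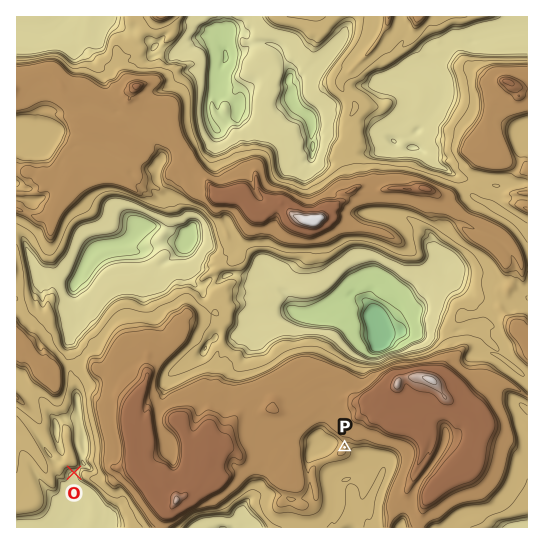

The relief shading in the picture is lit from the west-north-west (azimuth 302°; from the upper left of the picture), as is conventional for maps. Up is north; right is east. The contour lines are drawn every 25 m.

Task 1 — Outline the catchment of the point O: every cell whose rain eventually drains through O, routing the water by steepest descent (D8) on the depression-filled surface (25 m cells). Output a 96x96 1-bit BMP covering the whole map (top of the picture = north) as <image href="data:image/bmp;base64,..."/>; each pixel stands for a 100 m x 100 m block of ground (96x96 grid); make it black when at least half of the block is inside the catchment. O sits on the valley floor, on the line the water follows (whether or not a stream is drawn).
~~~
<image width="96" height="96" href="data:image/bmp;base64,Qk2+BAAAAAAAAD4AAAAoAAAAYAAAAGAAAAABAAEAAAAAAIAEAAATCwAAEwsAAAIAAAAAAAAA////AAAAAAAAAAAAAAAAAAAAAAAAAAAAAAAAAAAAAAAAAAAAAAAAAAAAAAAAAAAAAAAAAAAAAAAAAAAAAAAAAAAAAAAAAAAAAAAAAAAAAAAAAAAAAAAAAAAAAAAAAAAAAAAAAAAAAAAAAAAAAAAAAAAAAAAAA+AAAAAAAAAAAAAAH/gAAAAAAAAAAAAHH/4AAAAAAAAAAAAH3/wAAAAAAAAAAAAP//wAAAAAAAAAAAAP//wAAAAAAAAAAAAf//wAAAAAAAAAAAA///wAAAAAAAAAAAB///wAAAAAAAAAAAD///wAAAAAAAAAAAD///wAAAAAAAAAAAD///wAAAAAAAAAAAD///wAAAAAAAAAAAD///wAAAAAAAAAAAD///wAAAAAAAAAAAAf//4AAAAAAAAAAAAf//4AAAAAAAAAAAAf//wAAAAAAAAAAAAP//gAAAAAAAAAAAAF//AAAAAAAAAAAAAA/8AAAAAAAAAAAAAAfAAAAAAAAAAAAAAAAAAAAAAAAAAAAAAAAAAAAAAAAAAAAAAAAAAAAAAAAAAAAAAAAAAAAAAAAAAAAAAAAAAAAAAAAAAAAAAAAAAAAAAAAAAAAAAAAAAAAAAAAAAAAAAAAAAAAAAAAAAAAAAAAAAAAAAAAAAAAAAAAAAAAAAAAAAAAAAAAAAAAAAAAAAAAAAAAAAAAAAAAAAAAAAAAAAAAAAAAAAAAAAAAAAAAAAAAAAAAAAAAAAAAAAAAAAAAAAAAAAAAAAAAAAAAAAAAAAAAAAAAAAAAAAAAAAAAAAAAAAAAAAAAAAAAAAAAAAAAAAAAAAAAAAAAAAAAAAAAAAAAAAAAAAAAAAAAAAAAAAAAAAAAAAAAAAAAAAAAAAAAAAAAAAAAAAAAAAAAAAAAAAAAAAAAAAAAAAAAAAAAAAAAAAAAAAAAAAAAAAAAAAAAAAAAAAAAAAAAAAAAAAAAAAAAAAAAAAAAAAAAAAAAAAAAAAAAAAAAAAAAAAAAAAAAAAAAAAAAAAAAAAAAAAAAAAAAAAAAAAAAAAAAAAAAAAAAAAAAAAAAAAAAAAAAAAAAAAAAAAAAAAAAAAAAAAAAAAAAAAAAAAAAAAAAAAAAAAAAAAAAAAAAAAAAAAAAAAAAAAAAAAAAAAAAAAAAAAAAAAAAAAAAAAAAAAAAAAAAAAAAAAAAAAAAAAAAAAAAAAAAAAAAAAAAAAAAAAAAAAAAAAAAAAAAAAAAAAAAAAAAAAAAAAAAAAAAAAAAAAAAAAAAAAAAAAAAAAAAAAAAAAAAAAAAAAAAAAAAAAAAAAAAAAAAAAAAAAAAAAAAAAAAAAAAAAAAAAAAAAAAAAAAAAAAAAAAAAAAAAAAAAAAAAAAAAAAAAAAAAAAAAAAAAAAAAAAAAAAAAAAAAAAAAAAAAAAAAAAAAAAAAAAAAAAAAAAAAAAAAAAAAAAAAAAAAAAAAAAAAAAAAAAAAAAAAAAAAAAAAAAAAAAAAAAAAAAAAAAAAAAAAAAAAAAAAAAAAAAAAAAAAAAAAAAAAAAAAAAAAAAAAAAAAAAAAAAAA="/>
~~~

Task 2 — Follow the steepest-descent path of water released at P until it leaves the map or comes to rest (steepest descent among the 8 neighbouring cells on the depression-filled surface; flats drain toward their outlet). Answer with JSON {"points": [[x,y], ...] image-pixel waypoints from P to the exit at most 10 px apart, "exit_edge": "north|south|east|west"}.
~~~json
{"points": [[345, 447], [355, 451], [366, 458], [377, 469], [379, 479], [377, 490], [373, 501], [365, 511], [354, 522], [353, 527]], "exit_edge": "south"}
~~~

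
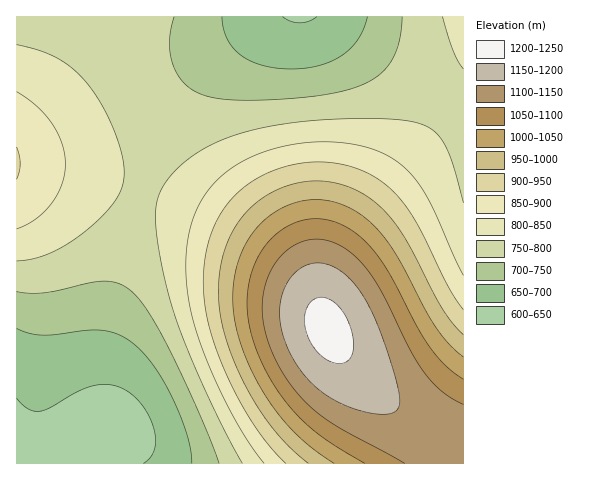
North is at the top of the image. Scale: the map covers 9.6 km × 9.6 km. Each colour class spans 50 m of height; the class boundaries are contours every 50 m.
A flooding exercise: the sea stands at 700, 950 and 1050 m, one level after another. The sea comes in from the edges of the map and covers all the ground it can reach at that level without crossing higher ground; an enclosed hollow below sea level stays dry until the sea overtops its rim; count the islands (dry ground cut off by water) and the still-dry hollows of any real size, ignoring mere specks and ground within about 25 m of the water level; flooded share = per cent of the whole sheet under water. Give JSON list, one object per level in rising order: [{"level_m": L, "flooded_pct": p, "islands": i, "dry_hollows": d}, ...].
[{"level_m": 700, "flooded_pct": 13, "islands": 0, "dry_hollows": 0}, {"level_m": 950, "flooded_pct": 73, "islands": 0, "dry_hollows": 0}, {"level_m": 1050, "flooded_pct": 82, "islands": 0, "dry_hollows": 0}]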